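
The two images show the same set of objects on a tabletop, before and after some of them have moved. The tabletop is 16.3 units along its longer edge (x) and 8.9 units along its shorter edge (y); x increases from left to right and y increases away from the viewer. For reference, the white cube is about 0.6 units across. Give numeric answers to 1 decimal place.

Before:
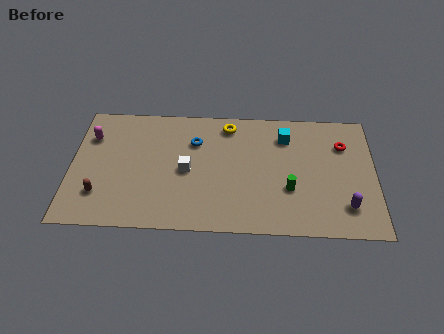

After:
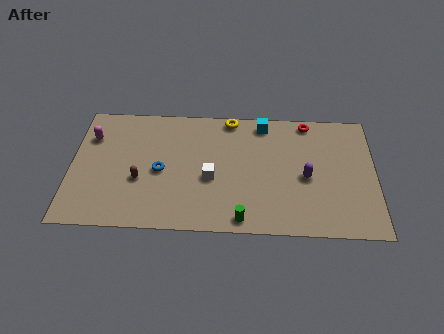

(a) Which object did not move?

the magenta capsule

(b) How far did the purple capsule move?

2.9

The purple capsule moved from about (14.7, 2.0) to (12.6, 4.0), a distance of √(2.1² + 2.0²) ≈ 2.9.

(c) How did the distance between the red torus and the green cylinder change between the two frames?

+3.5

The distance was about 4.4 in the first image and 7.9 in the second, so they moved 3.5 units further apart.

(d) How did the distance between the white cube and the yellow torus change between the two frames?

+0.5

They were about 4.0 units apart before and 4.5 after — 0.5 units further apart.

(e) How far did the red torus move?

2.5

From (14.6, 6.4) to (12.7, 8.0), the red torus covered √(1.9² + 1.6²) ≈ 2.5 units.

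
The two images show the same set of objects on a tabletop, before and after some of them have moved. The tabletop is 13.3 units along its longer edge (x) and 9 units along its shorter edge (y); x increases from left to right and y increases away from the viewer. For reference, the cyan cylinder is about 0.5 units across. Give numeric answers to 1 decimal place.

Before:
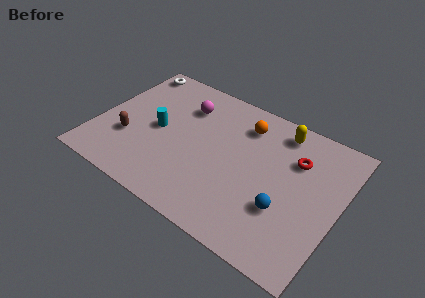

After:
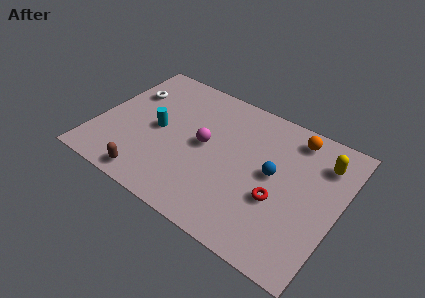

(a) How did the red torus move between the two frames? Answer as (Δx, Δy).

(-0.5, -2.9)

The red torus was at about (10.7, 6.3) and moved to about (10.2, 3.4).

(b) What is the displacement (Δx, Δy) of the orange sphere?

(2.7, 0.6)

The orange sphere was at about (7.7, 7.1) and moved to about (10.4, 7.7).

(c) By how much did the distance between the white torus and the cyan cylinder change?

-1.6

They were about 4.3 units apart before and 2.7 after — 1.6 units closer together.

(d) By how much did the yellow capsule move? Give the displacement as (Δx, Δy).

(2.5, -0.8)

The yellow capsule was at about (9.6, 7.7) and moved to about (12.1, 6.9).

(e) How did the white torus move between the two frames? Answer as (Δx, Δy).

(0.3, -1.8)

The white torus was at about (1.0, 8.0) and moved to about (1.3, 6.2).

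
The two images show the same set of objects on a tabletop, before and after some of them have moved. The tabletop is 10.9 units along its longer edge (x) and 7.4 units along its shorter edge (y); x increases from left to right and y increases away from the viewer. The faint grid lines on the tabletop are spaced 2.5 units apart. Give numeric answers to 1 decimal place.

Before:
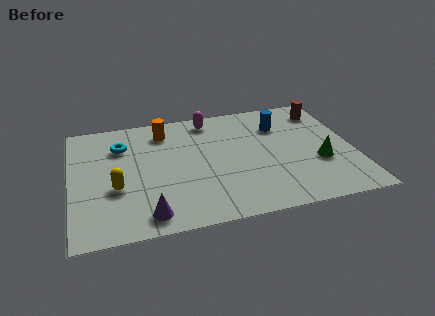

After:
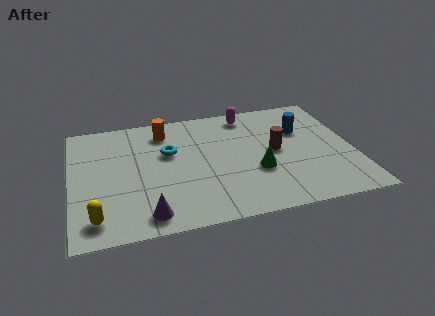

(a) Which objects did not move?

the purple cone and the orange cylinder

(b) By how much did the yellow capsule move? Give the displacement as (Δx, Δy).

(-0.8, -1.6)

The yellow capsule was at about (1.7, 2.8) and moved to about (0.9, 1.2).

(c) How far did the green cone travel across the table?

2.4

From (9.5, 2.7) to (7.1, 2.7), the green cone covered √(2.4² + 0.0²) ≈ 2.4 units.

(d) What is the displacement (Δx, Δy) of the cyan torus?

(1.8, -0.8)

The cyan torus started near (2.0, 5.4) and ended near (3.8, 4.6).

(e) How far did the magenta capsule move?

1.5

From (5.5, 6.4) to (7.0, 6.4), the magenta capsule covered √(1.5² + 0.0²) ≈ 1.5 units.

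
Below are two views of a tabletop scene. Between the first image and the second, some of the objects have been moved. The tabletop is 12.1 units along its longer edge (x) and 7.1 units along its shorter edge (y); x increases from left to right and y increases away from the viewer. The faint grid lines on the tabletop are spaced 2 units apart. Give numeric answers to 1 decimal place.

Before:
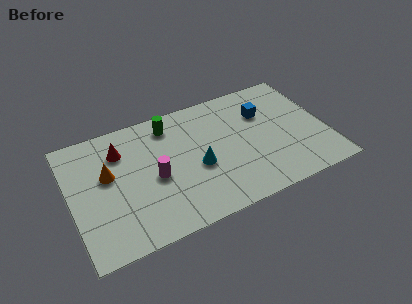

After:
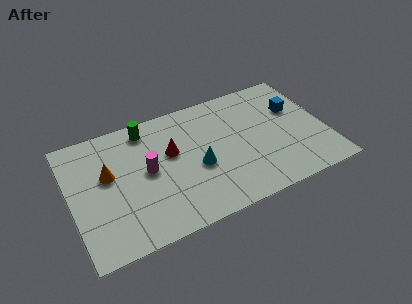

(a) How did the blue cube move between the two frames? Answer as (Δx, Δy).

(1.5, -0.3)

From the two frames, the blue cube sits at roughly (9.3, 4.9) before and (10.8, 4.6) after.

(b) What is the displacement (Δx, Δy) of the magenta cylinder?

(-0.3, 0.5)

From the two frames, the magenta cylinder sits at roughly (3.9, 3.2) before and (3.6, 3.7) after.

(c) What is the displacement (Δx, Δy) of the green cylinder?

(-1.1, 0.2)

The green cylinder started near (4.9, 5.9) and ended near (3.8, 6.1).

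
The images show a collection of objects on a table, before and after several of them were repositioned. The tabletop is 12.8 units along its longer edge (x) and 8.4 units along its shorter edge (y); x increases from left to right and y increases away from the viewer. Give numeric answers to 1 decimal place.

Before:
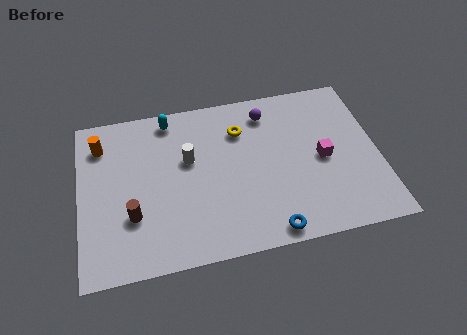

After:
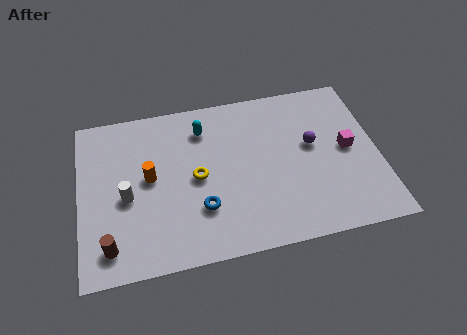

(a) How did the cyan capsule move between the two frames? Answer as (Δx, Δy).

(1.4, -0.8)

The cyan capsule started near (4.0, 7.4) and ended near (5.4, 6.6).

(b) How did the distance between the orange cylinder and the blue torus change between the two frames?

-6.1

The distance was about 9.0 in the first image and 2.9 in the second, so they moved 6.1 units closer together.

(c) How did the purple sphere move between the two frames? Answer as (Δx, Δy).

(1.8, -2.1)

From the two frames, the purple sphere sits at roughly (8.2, 6.9) before and (10.0, 4.8) after.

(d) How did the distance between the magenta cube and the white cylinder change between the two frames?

+3.7

Before: roughly 5.8 units apart; after: 9.5. That's 3.7 units further apart.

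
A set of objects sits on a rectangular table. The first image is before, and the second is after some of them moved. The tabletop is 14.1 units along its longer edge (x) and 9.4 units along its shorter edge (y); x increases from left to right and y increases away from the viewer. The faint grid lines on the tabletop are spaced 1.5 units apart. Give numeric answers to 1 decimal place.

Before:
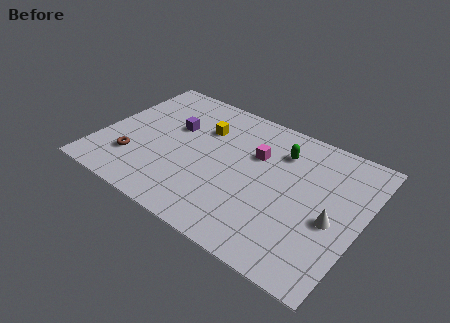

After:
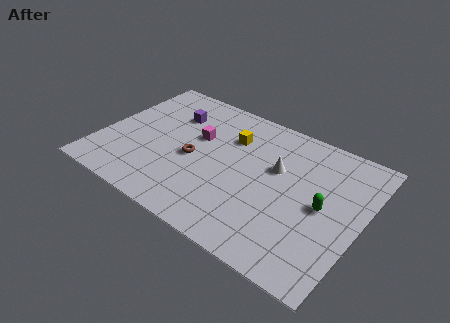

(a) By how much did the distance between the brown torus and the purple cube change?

-0.7

The distance was about 3.8 in the first image and 3.1 in the second, so they moved 0.7 units closer together.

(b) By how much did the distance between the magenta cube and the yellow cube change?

-1.1

Before: roughly 3.0 units apart; after: 1.9. That's 1.1 units closer together.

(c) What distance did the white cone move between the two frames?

3.8

The white cone was near (12.7, 4.0) before and (9.4, 5.8) after, so it travelled √(3.3² + 1.8²) ≈ 3.8 units.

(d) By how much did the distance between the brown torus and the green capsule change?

-1.6

They were about 8.6 units apart before and 7.0 after — 1.6 units closer together.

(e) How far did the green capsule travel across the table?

3.7

From (9.4, 7.1) to (12.1, 4.6), the green capsule covered √(2.7² + 2.5²) ≈ 3.7 units.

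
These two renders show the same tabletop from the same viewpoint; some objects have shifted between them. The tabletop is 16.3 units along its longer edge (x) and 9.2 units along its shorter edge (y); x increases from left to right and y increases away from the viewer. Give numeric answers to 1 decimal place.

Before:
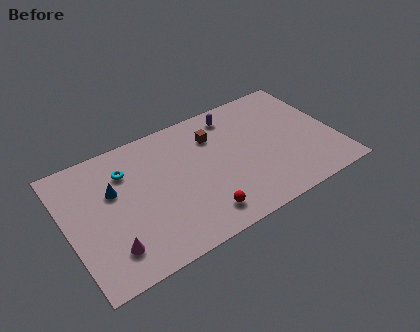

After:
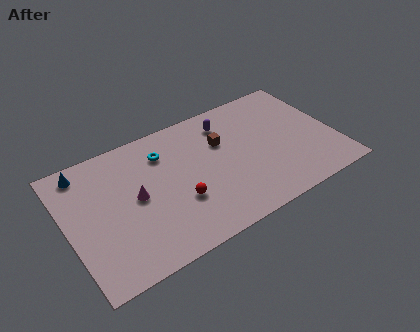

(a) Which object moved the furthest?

the magenta cone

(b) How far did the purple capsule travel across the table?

0.6

The purple capsule was near (10.6, 7.8) before and (10.1, 7.4) after, so it travelled √(0.5² + 0.4²) ≈ 0.6 units.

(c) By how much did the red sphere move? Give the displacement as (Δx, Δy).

(-1.1, 1.6)

The red sphere started near (7.6, 1.6) and ended near (6.5, 3.2).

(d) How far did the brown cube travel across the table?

0.8

The brown cube moved from about (9.2, 6.8) to (9.6, 6.1), a distance of √(0.4² + 0.7²) ≈ 0.8.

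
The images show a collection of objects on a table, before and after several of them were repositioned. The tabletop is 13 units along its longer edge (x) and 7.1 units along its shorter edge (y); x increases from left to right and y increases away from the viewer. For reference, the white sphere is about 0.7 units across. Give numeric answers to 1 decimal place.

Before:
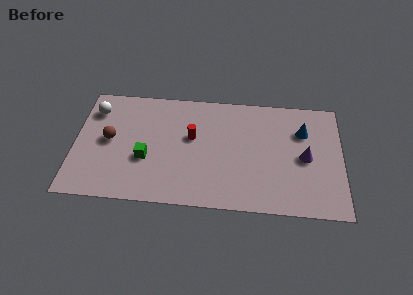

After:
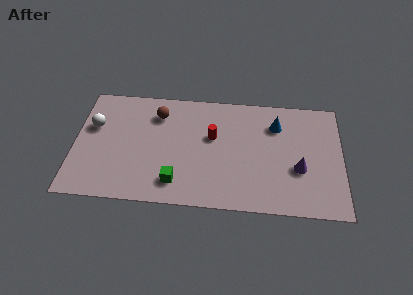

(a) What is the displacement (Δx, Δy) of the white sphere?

(0.0, -1.0)

From the two frames, the white sphere sits at roughly (0.9, 5.5) before and (0.9, 4.5) after.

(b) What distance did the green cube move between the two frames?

2.0

From (3.5, 2.7) to (5.0, 1.4), the green cube covered √(1.5² + 1.3²) ≈ 2.0 units.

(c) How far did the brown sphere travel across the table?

2.9

The brown sphere moved from about (1.7, 3.7) to (4.0, 5.5), a distance of √(2.3² + 1.8²) ≈ 2.9.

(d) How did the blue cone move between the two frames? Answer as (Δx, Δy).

(-1.3, 0.3)

The blue cone started near (11.1, 5.0) and ended near (9.8, 5.3).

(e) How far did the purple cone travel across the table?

0.8

The purple cone moved from about (11.2, 3.4) to (10.9, 2.7), a distance of √(0.3² + 0.7²) ≈ 0.8.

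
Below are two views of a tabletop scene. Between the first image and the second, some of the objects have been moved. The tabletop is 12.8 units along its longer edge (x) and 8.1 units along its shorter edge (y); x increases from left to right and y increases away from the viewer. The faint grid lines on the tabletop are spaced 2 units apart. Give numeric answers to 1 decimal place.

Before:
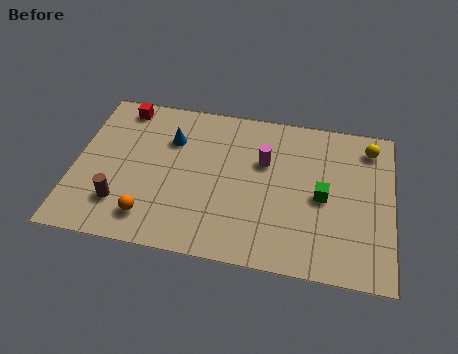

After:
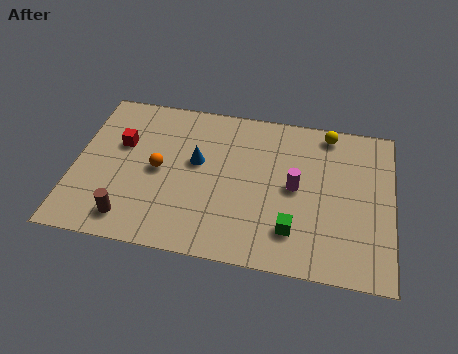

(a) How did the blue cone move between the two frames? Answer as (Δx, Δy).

(1.1, -1.0)

The blue cone started near (3.8, 5.7) and ended near (4.9, 4.7).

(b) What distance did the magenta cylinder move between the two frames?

1.7

From (7.6, 5.2) to (8.9, 4.1), the magenta cylinder covered √(1.3² + 1.1²) ≈ 1.7 units.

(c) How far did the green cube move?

2.2

The green cube moved from about (10.0, 3.8) to (8.9, 1.9), a distance of √(1.1² + 1.9²) ≈ 2.2.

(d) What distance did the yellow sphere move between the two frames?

1.8

The yellow sphere moved from about (11.8, 6.7) to (10.1, 7.2), a distance of √(1.7² + 0.5²) ≈ 1.8.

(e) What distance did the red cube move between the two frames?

2.0

The red cube was near (1.7, 7.1) before and (1.8, 5.1) after, so it travelled √(0.1² + 2.0²) ≈ 2.0 units.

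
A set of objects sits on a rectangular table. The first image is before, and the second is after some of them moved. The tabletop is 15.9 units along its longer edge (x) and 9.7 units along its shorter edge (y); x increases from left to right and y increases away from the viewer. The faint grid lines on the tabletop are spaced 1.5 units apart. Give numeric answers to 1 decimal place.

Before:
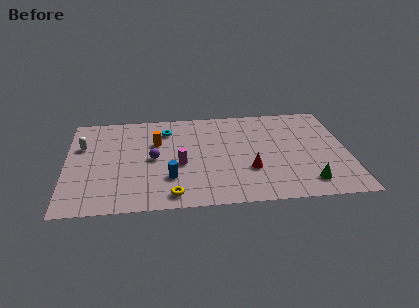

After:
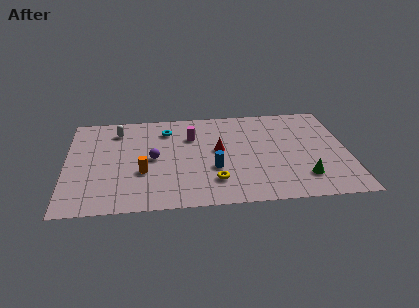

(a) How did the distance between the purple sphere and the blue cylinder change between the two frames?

+1.4

The distance was about 2.2 in the first image and 3.6 in the second, so they moved 1.4 units further apart.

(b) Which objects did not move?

the purple sphere and the cyan torus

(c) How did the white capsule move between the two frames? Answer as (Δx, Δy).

(2.0, 1.4)

From the two frames, the white capsule sits at roughly (0.9, 6.4) before and (2.9, 7.8) after.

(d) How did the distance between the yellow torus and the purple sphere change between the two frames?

+0.5

They were about 3.7 units apart before and 4.2 after — 0.5 units further apart.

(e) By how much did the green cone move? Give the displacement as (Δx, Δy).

(-0.2, 0.5)

From the two frames, the green cone sits at roughly (13.5, 1.7) before and (13.3, 2.2) after.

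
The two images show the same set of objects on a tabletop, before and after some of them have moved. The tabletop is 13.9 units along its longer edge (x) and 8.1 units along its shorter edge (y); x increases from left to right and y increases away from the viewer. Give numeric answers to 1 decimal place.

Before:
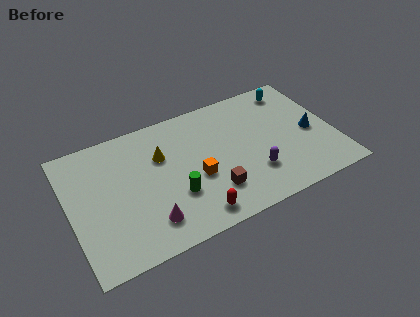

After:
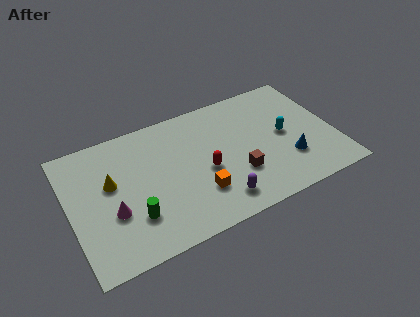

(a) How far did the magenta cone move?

2.1

The magenta cone moved from about (3.8, 1.7) to (2.1, 3.0), a distance of √(1.7² + 1.3²) ≈ 2.1.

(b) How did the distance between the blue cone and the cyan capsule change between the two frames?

-1.5

The distance was about 3.2 in the first image and 1.7 in the second, so they moved 1.5 units closer together.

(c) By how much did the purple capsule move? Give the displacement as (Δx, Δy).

(-2.0, -0.9)

The purple capsule was at about (9.4, 2.3) and moved to about (7.4, 1.4).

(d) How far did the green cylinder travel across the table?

2.2

The green cylinder moved from about (5.3, 2.7) to (3.1, 2.3), a distance of √(2.2² + 0.4²) ≈ 2.2.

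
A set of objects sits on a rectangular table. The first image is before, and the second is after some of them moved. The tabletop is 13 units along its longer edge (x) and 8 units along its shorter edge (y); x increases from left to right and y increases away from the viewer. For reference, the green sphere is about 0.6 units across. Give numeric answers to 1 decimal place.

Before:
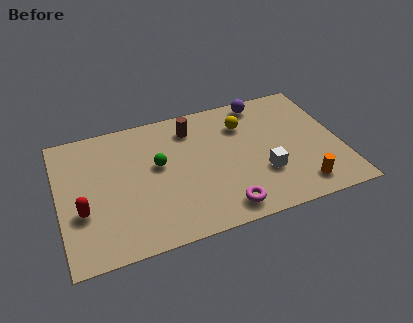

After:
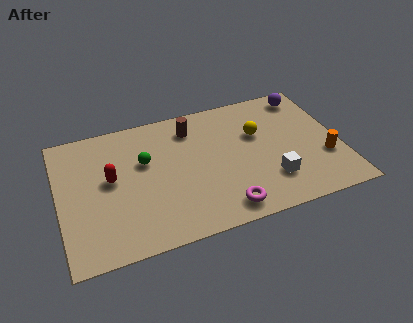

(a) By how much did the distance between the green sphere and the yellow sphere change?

+1.0

They were about 4.3 units apart before and 5.3 after — 1.0 units further apart.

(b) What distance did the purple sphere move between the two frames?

2.1

The purple sphere moved from about (9.7, 7.1) to (11.8, 6.9), a distance of √(2.1² + 0.2²) ≈ 2.1.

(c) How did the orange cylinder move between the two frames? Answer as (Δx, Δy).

(1.3, 1.4)

The orange cylinder started near (10.9, 1.3) and ended near (12.2, 2.7).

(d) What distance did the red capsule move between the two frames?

2.1

The red capsule was near (1.0, 2.9) before and (2.4, 4.4) after, so it travelled √(1.4² + 1.5²) ≈ 2.1 units.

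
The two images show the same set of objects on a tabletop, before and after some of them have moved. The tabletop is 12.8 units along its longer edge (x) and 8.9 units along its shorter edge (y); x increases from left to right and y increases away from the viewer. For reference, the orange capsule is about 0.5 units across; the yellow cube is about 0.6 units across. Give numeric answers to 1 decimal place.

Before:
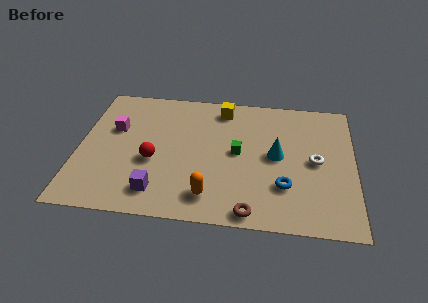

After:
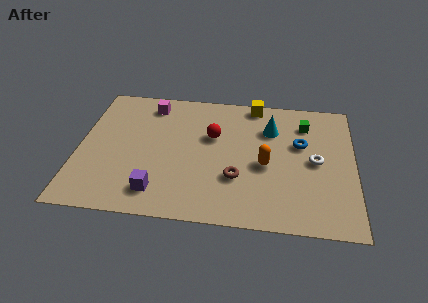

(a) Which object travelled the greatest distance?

the green cube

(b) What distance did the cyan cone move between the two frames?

1.8

From (9.2, 4.6) to (8.9, 6.4), the cyan cone covered √(0.3² + 1.8²) ≈ 1.8 units.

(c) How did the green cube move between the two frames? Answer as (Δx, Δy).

(3.1, 2.3)

From the two frames, the green cube sits at roughly (7.4, 4.6) before and (10.5, 6.9) after.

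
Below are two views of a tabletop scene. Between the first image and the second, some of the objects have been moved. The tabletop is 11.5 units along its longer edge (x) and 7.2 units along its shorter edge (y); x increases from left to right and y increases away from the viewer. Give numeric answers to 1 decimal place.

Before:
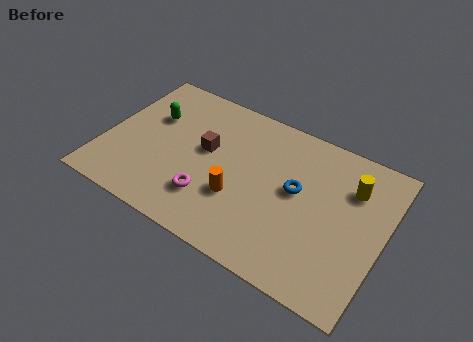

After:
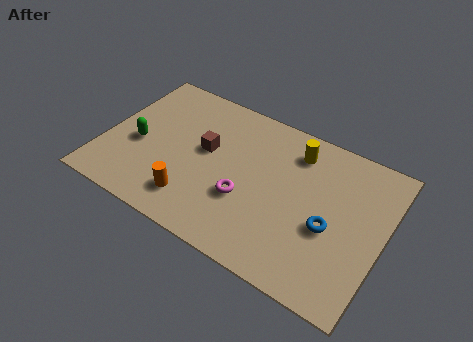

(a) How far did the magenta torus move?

1.6

The magenta torus was near (4.6, 1.9) before and (6.0, 2.6) after, so it travelled √(1.4² + 0.7²) ≈ 1.6 units.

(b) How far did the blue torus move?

1.8

The blue torus moved from about (7.9, 4.0) to (9.4, 3.0), a distance of √(1.5² + 1.0²) ≈ 1.8.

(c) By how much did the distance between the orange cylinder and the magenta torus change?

+1.0

Before: roughly 1.3 units apart; after: 2.3. That's 1.0 units further apart.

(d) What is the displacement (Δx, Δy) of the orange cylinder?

(-1.7, -1.0)

The orange cylinder started near (5.7, 2.5) and ended near (4.0, 1.5).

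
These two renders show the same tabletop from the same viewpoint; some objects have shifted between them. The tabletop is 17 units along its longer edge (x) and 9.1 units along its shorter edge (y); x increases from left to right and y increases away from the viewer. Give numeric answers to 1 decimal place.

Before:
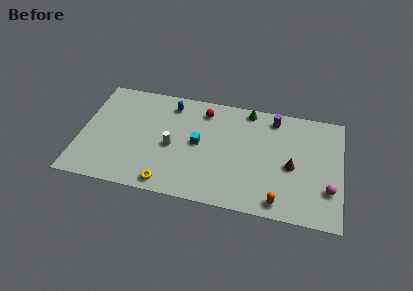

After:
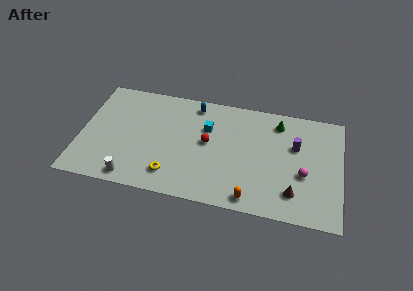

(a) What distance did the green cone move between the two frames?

2.1

The green cone was near (10.8, 8.2) before and (12.8, 7.5) after, so it travelled √(2.0² + 0.7²) ≈ 2.1 units.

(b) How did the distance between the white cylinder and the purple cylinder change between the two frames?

+4.0

The distance was about 7.5 in the first image and 11.5 in the second, so they moved 4.0 units further apart.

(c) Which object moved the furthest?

the white cylinder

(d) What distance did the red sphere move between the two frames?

2.6

From (7.9, 7.5) to (8.3, 4.9), the red sphere covered √(0.4² + 2.6²) ≈ 2.6 units.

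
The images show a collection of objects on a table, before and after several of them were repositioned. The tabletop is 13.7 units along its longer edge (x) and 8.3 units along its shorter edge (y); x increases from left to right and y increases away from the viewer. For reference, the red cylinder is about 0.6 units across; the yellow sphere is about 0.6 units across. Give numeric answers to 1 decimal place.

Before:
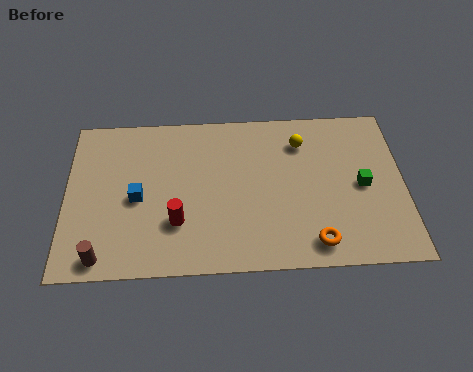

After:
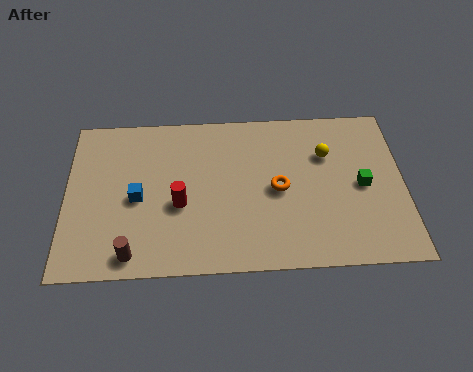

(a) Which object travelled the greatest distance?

the orange torus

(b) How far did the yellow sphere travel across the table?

1.2

From (9.6, 6.4) to (10.6, 5.7), the yellow sphere covered √(1.0² + 0.7²) ≈ 1.2 units.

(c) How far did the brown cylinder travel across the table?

1.2

The brown cylinder moved from about (1.5, 0.9) to (2.7, 1.0), a distance of √(1.2² + 0.1²) ≈ 1.2.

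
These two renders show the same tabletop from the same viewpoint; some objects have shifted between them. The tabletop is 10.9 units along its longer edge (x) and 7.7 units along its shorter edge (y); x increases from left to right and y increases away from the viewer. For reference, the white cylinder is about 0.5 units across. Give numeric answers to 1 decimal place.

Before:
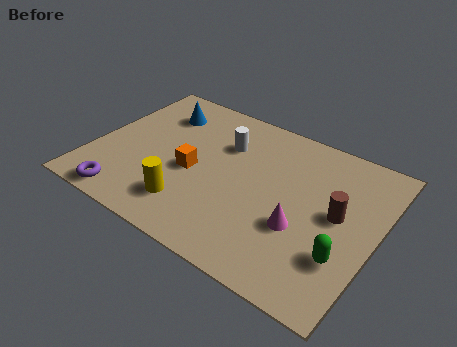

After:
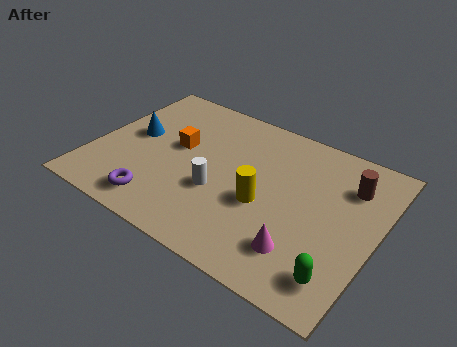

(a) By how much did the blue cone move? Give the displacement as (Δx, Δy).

(-0.7, -1.7)

The blue cone was at about (2.1, 5.9) and moved to about (1.4, 4.2).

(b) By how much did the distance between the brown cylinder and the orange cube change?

+1.1

The distance was about 5.5 in the first image and 6.6 in the second, so they moved 1.1 units further apart.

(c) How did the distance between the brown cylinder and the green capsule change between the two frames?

+2.4

They were about 1.9 units apart before and 4.3 after — 2.4 units further apart.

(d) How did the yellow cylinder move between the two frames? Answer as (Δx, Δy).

(2.6, 1.5)

The yellow cylinder started near (4.1, 1.7) and ended near (6.7, 3.2).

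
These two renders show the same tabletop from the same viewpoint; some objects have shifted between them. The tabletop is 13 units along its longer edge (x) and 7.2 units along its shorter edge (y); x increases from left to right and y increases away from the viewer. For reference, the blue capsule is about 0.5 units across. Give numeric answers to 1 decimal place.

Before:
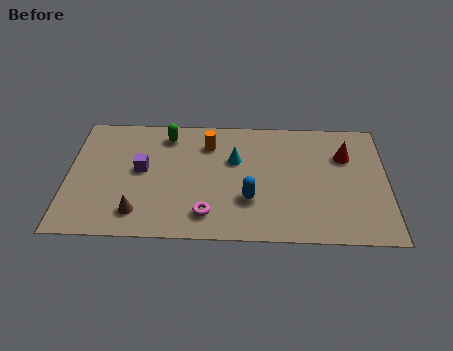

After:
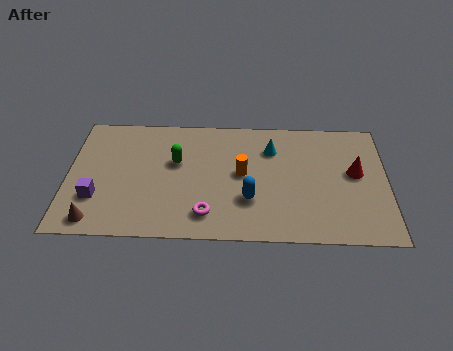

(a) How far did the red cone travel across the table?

1.1

The red cone moved from about (11.3, 5.0) to (11.7, 4.0), a distance of √(0.4² + 1.0²) ≈ 1.1.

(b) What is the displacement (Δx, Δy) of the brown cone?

(-1.7, -0.5)

The brown cone was at about (2.9, 1.4) and moved to about (1.2, 0.9).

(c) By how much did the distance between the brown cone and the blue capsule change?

+1.8

Before: roughly 4.6 units apart; after: 6.4. That's 1.8 units further apart.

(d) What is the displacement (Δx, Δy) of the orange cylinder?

(1.4, -1.7)

From the two frames, the orange cylinder sits at roughly (5.7, 5.5) before and (7.1, 3.8) after.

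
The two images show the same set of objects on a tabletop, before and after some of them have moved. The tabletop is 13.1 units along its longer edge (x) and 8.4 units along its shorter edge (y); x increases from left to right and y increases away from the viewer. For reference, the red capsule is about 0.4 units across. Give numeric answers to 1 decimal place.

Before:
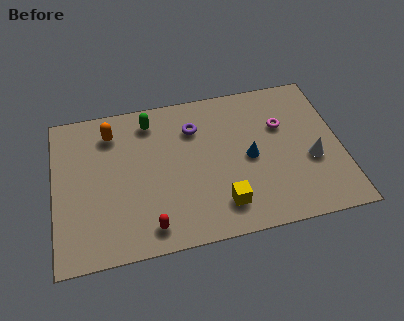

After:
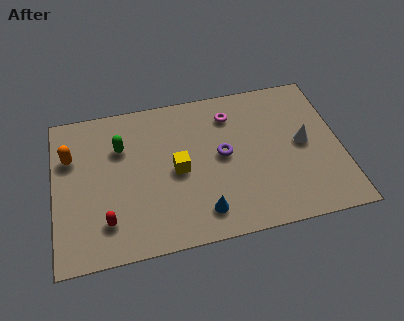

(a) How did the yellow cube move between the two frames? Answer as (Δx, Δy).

(-1.9, 2.3)

The yellow cube started near (7.5, 1.7) and ended near (5.6, 4.0).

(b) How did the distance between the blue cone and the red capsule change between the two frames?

-1.2

Before: roughly 5.5 units apart; after: 4.3. That's 1.2 units closer together.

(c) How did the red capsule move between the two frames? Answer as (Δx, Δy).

(-1.9, 0.7)

From the two frames, the red capsule sits at roughly (4.2, 1.2) before and (2.3, 1.9) after.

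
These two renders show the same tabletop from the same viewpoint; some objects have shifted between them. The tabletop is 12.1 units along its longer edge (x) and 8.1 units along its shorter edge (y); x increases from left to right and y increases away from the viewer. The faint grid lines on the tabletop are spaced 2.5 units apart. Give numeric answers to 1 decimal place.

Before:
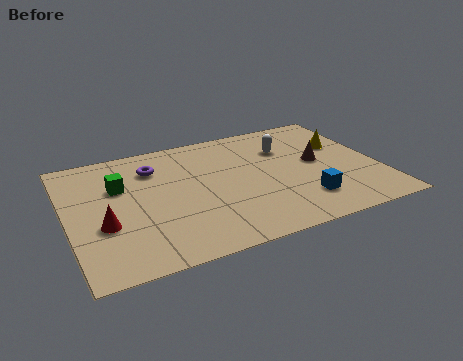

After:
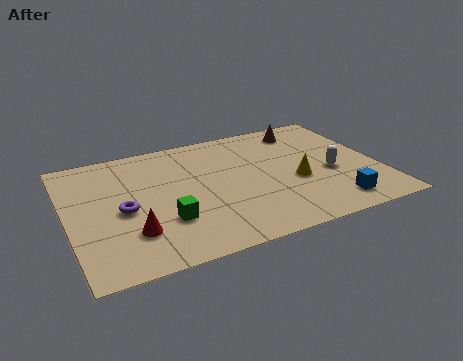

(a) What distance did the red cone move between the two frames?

1.3

The red cone moved from about (1.3, 3.0) to (2.3, 2.2), a distance of √(1.0² + 0.8²) ≈ 1.3.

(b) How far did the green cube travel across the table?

3.2

The green cube was near (2.1, 5.3) before and (3.6, 2.5) after, so it travelled √(1.5² + 2.8²) ≈ 3.2 units.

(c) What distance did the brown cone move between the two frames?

2.5

The brown cone moved from about (9.8, 4.3) to (9.6, 6.8), a distance of √(0.2² + 2.5²) ≈ 2.5.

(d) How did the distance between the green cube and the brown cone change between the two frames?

-0.4

The distance was about 7.8 in the first image and 7.4 in the second, so they moved 0.4 units closer together.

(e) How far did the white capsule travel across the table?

2.7

The white capsule moved from about (8.7, 5.7) to (10.2, 3.4), a distance of √(1.5² + 2.3²) ≈ 2.7.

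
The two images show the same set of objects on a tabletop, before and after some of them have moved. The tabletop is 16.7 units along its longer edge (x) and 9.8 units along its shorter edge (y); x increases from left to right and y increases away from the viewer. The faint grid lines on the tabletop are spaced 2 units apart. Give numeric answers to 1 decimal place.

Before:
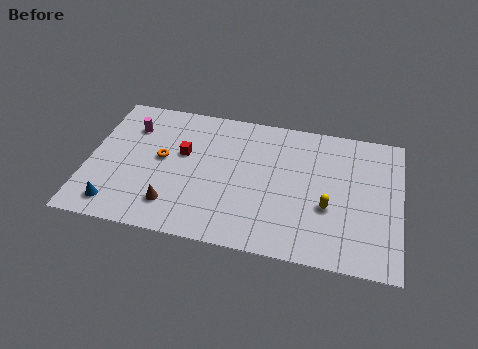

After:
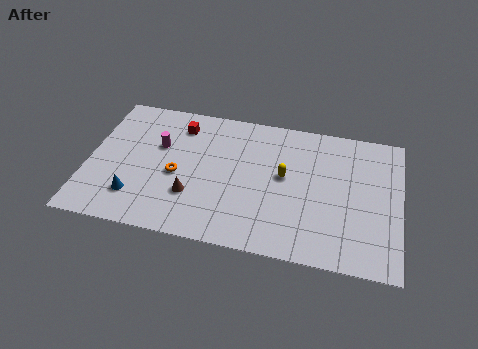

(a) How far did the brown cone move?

1.3

From (4.7, 2.1) to (5.7, 3.0), the brown cone covered √(1.0² + 0.9²) ≈ 1.3 units.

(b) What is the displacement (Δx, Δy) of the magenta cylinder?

(1.6, -1.1)

From the two frames, the magenta cylinder sits at roughly (2.1, 7.3) before and (3.7, 6.2) after.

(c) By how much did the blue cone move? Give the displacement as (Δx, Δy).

(1.0, 0.8)

From the two frames, the blue cone sits at roughly (1.7, 1.5) before and (2.7, 2.3) after.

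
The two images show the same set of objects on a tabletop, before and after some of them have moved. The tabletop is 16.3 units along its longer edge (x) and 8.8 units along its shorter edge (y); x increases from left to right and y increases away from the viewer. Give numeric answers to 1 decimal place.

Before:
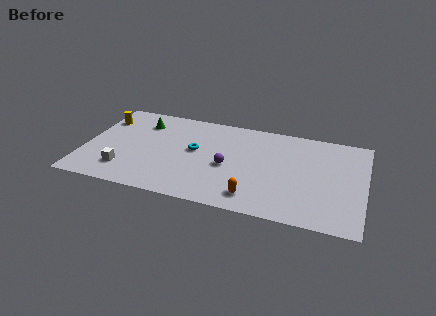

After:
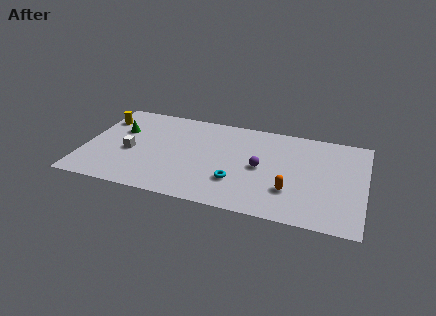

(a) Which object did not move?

the yellow cylinder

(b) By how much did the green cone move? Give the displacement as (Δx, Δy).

(-1.2, -1.1)

From the two frames, the green cone sits at roughly (3.1, 6.8) before and (1.9, 5.7) after.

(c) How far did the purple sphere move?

1.9

The purple sphere moved from about (8.4, 3.9) to (10.3, 4.3), a distance of √(1.9² + 0.4²) ≈ 1.9.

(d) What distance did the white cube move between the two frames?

1.8

The white cube moved from about (2.5, 2.0) to (2.7, 3.8), a distance of √(0.2² + 1.8²) ≈ 1.8.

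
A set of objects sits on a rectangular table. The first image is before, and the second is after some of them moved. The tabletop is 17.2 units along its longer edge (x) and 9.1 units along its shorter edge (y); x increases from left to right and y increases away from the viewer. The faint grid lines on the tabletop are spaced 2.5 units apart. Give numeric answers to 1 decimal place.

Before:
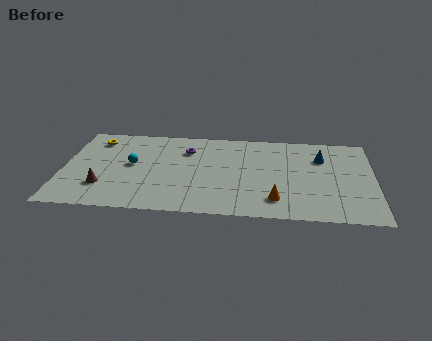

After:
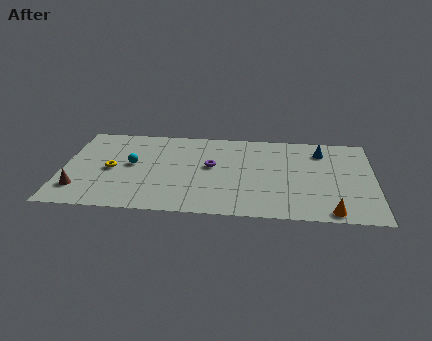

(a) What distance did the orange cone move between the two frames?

3.2

The orange cone was near (11.8, 1.9) before and (14.8, 0.9) after, so it travelled √(3.0² + 1.0²) ≈ 3.2 units.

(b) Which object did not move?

the cyan sphere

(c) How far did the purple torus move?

2.1

The purple torus moved from about (6.8, 6.7) to (8.2, 5.1), a distance of √(1.4² + 1.6²) ≈ 2.1.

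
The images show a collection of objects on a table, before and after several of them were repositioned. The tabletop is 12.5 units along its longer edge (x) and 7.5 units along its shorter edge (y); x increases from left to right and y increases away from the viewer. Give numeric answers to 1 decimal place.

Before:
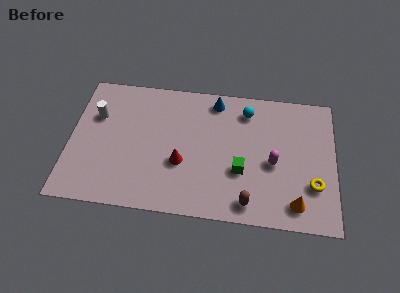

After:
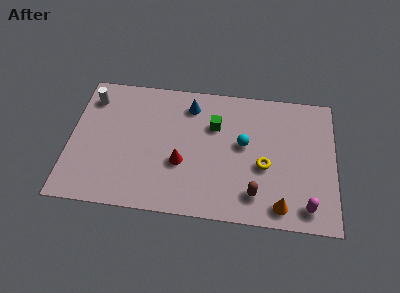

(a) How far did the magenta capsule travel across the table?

2.7

The magenta capsule was near (9.6, 3.3) before and (11.2, 1.1) after, so it travelled √(1.6² + 2.2²) ≈ 2.7 units.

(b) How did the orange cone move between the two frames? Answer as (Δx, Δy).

(-0.7, -0.2)

The orange cone was at about (10.7, 1.2) and moved to about (10.0, 1.0).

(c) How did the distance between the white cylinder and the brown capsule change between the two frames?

+0.8

The distance was about 8.3 in the first image and 9.1 in the second, so they moved 0.8 units further apart.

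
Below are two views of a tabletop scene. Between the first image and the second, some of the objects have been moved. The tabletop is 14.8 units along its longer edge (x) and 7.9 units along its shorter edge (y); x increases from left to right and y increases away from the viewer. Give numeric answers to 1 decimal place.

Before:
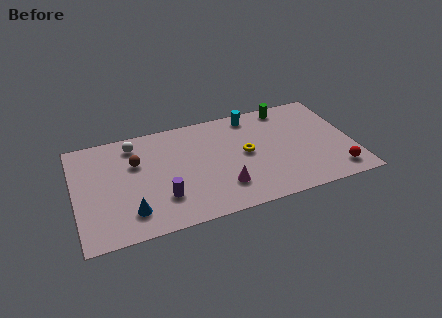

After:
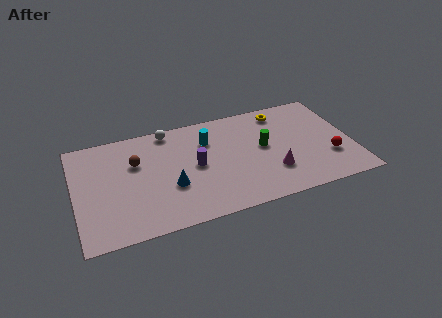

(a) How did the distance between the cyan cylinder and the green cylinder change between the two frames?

+1.3

Before: roughly 1.9 units apart; after: 3.2. That's 1.3 units further apart.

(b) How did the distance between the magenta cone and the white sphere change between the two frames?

+0.7

Before: roughly 6.4 units apart; after: 7.1. That's 0.7 units further apart.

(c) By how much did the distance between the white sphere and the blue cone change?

-0.7

Before: roughly 4.9 units apart; after: 4.2. That's 0.7 units closer together.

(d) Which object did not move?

the brown sphere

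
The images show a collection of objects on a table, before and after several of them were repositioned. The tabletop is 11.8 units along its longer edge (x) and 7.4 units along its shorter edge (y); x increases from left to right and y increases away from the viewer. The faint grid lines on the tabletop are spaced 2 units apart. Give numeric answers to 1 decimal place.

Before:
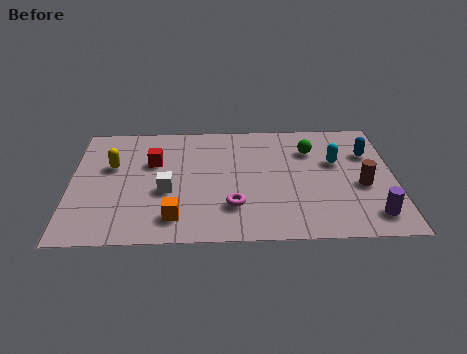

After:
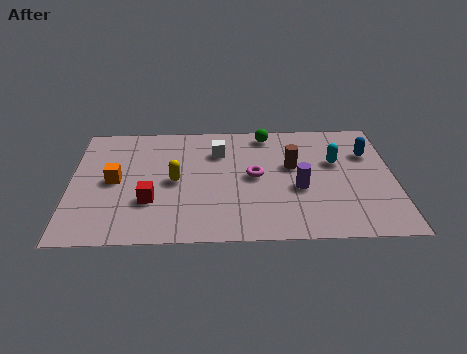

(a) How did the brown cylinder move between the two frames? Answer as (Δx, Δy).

(-2.5, 1.3)

The brown cylinder started near (10.6, 3.1) and ended near (8.1, 4.4).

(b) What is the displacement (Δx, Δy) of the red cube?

(-0.1, -2.4)

The red cube was at about (3.0, 4.8) and moved to about (2.9, 2.4).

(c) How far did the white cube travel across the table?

3.1

The white cube moved from about (3.5, 3.0) to (5.4, 5.4), a distance of √(1.9² + 2.4²) ≈ 3.1.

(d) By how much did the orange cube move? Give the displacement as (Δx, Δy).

(-2.2, 2.3)

From the two frames, the orange cube sits at roughly (3.8, 1.4) before and (1.6, 3.7) after.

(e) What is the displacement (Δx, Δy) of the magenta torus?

(0.8, 1.8)

The magenta torus was at about (5.9, 2.0) and moved to about (6.7, 3.8).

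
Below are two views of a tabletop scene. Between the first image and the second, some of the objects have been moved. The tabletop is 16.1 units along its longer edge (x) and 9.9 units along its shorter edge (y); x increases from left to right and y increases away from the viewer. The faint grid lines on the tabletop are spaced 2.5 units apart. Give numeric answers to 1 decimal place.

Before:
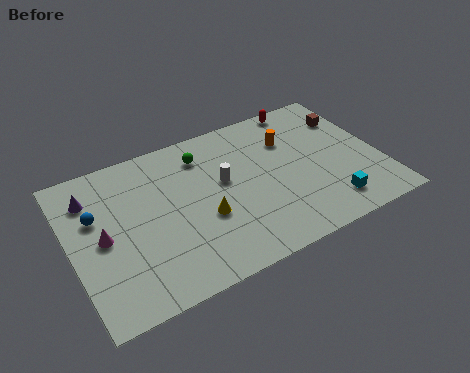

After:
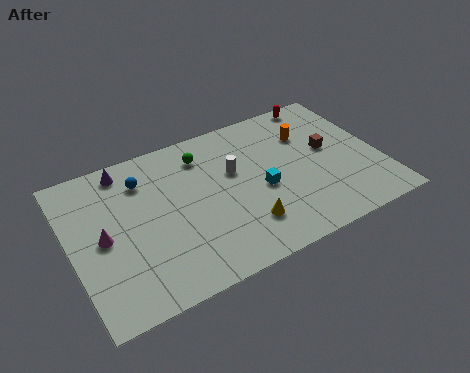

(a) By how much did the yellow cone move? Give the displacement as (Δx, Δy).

(1.9, -1.4)

The yellow cone was at about (6.7, 3.8) and moved to about (8.6, 2.4).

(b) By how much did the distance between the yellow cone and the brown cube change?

-3.1

The distance was about 9.0 in the first image and 5.9 in the second, so they moved 3.1 units closer together.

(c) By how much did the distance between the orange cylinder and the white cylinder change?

+0.3

They were about 3.9 units apart before and 4.2 after — 0.3 units further apart.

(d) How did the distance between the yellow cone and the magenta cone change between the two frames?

+2.2

The distance was about 5.2 in the first image and 7.4 in the second, so they moved 2.2 units further apart.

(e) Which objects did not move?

the green sphere and the magenta cone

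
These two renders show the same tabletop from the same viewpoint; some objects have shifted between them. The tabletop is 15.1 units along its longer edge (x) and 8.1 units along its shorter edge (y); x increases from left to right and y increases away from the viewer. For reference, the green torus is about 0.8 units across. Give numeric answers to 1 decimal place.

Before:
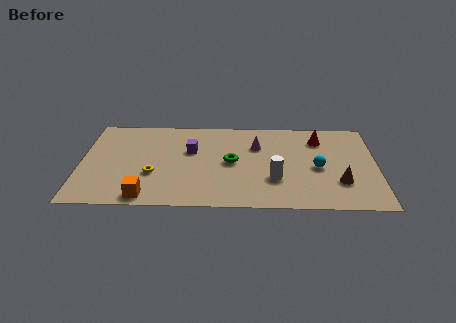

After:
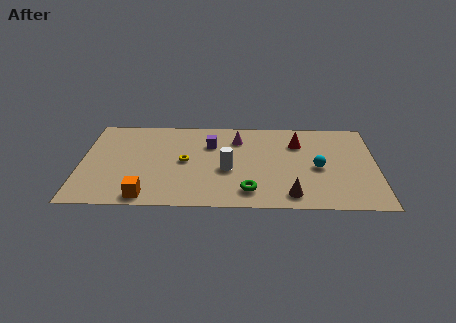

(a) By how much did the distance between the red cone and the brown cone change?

+0.7

The distance was about 4.0 in the first image and 4.7 in the second, so they moved 0.7 units further apart.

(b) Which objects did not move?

the cyan sphere and the orange cube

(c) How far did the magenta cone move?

1.2

From (9.0, 5.6) to (8.0, 6.2), the magenta cone covered √(1.0² + 0.6²) ≈ 1.2 units.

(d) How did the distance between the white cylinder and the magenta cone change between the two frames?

-0.3

The distance was about 3.1 in the first image and 2.8 in the second, so they moved 0.3 units closer together.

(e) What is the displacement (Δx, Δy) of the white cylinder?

(-2.4, 0.8)

The white cylinder was at about (9.9, 2.6) and moved to about (7.5, 3.4).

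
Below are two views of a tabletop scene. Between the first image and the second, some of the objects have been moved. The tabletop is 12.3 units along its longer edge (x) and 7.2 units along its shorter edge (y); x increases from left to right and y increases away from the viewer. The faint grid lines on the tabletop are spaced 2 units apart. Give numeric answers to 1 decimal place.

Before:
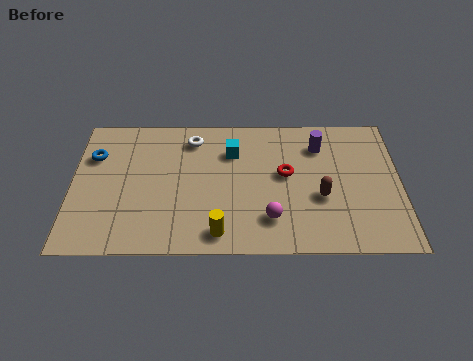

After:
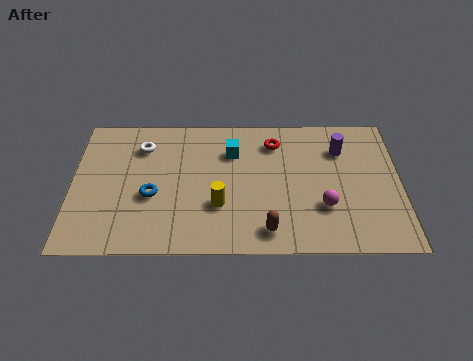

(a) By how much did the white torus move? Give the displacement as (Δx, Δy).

(-1.9, -0.4)

From the two frames, the white torus sits at roughly (4.5, 5.9) before and (2.6, 5.5) after.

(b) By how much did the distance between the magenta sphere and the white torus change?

+2.4

Before: roughly 5.1 units apart; after: 7.5. That's 2.4 units further apart.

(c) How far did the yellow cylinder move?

1.4

From (5.5, 1.0) to (5.5, 2.4), the yellow cylinder covered √(0.0² + 1.4²) ≈ 1.4 units.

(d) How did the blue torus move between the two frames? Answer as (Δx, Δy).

(2.2, -2.1)

The blue torus started near (0.8, 5.0) and ended near (3.0, 2.9).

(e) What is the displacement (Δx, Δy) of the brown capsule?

(-2.0, -1.7)

The brown capsule was at about (9.3, 2.8) and moved to about (7.3, 1.1).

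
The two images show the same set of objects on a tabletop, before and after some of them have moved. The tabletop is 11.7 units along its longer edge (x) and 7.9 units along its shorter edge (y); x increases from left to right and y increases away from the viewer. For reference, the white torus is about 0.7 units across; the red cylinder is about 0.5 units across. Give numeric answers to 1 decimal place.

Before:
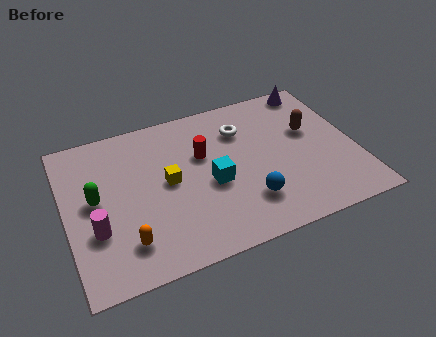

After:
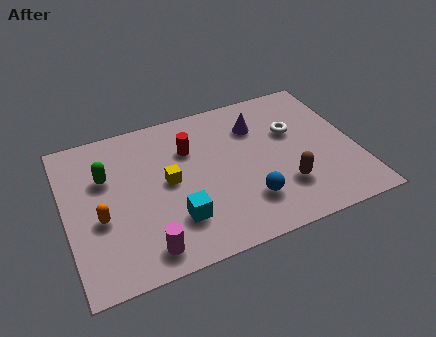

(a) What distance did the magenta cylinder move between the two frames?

2.4

The magenta cylinder moved from about (1.1, 2.7) to (2.9, 1.1), a distance of √(1.8² + 1.6²) ≈ 2.4.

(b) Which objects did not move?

the blue sphere and the yellow cube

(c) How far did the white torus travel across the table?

2.2

From (7.3, 5.8) to (9.3, 5.0), the white torus covered √(2.0² + 0.8²) ≈ 2.2 units.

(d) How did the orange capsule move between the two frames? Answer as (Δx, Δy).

(-0.9, 1.5)

From the two frames, the orange capsule sits at roughly (2.2, 1.7) before and (1.3, 3.2) after.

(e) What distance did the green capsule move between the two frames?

1.1

The green capsule was near (1.2, 4.2) before and (1.7, 5.2) after, so it travelled √(0.5² + 1.0²) ≈ 1.1 units.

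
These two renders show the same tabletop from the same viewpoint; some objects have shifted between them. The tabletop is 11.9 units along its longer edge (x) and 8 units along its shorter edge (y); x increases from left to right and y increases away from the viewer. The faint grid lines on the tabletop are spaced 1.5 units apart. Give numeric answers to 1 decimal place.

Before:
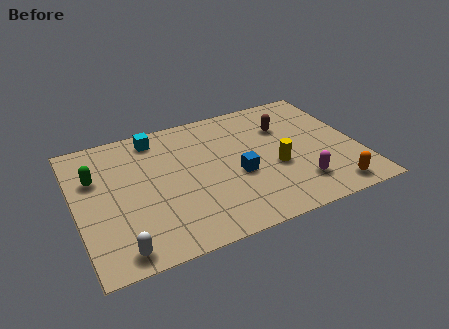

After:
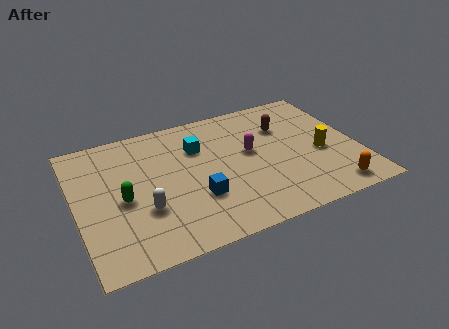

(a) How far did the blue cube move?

1.9

The blue cube was near (6.7, 3.3) before and (4.9, 2.6) after, so it travelled √(1.8² + 0.7²) ≈ 1.9 units.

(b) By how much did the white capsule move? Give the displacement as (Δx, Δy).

(1.2, 1.8)

The white capsule was at about (1.5, 0.9) and moved to about (2.7, 2.7).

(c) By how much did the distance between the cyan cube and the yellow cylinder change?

-0.5

They were about 6.0 units apart before and 5.5 after — 0.5 units closer together.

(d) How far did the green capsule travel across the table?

2.0

The green capsule moved from about (0.9, 5.3) to (1.9, 3.6), a distance of √(1.0² + 1.7²) ≈ 2.0.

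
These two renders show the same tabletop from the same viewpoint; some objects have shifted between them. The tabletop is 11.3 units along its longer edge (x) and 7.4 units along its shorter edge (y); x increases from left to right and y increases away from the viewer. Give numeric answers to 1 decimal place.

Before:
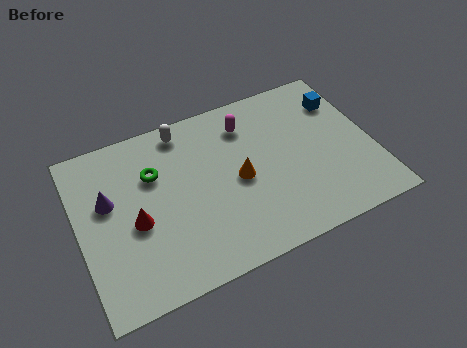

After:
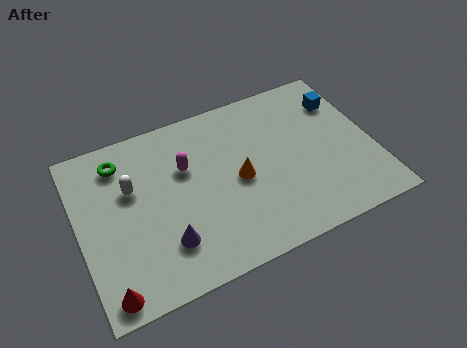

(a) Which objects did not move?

the orange cone and the blue cube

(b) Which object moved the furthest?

the purple cone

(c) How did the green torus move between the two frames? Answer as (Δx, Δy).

(-1.2, 1.0)

From the two frames, the green torus sits at roughly (3.0, 5.0) before and (1.8, 6.0) after.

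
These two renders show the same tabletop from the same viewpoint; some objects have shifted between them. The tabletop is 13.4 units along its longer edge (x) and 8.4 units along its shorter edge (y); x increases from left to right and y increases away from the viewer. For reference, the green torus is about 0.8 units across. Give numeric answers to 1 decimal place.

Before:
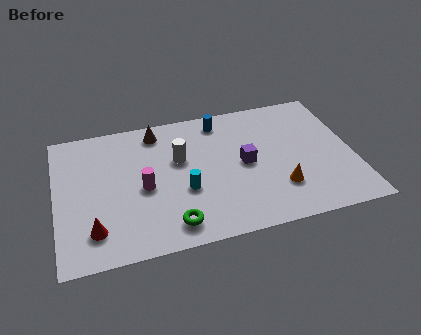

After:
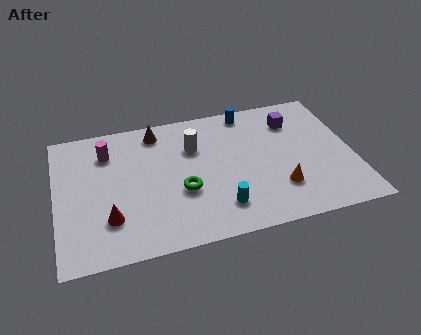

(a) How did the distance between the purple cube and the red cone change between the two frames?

+2.2

They were about 7.3 units apart before and 9.5 after — 2.2 units further apart.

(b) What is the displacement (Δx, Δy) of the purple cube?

(2.4, 2.2)

The purple cube started near (8.5, 4.2) and ended near (10.9, 6.4).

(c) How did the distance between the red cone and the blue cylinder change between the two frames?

+0.3

The distance was about 8.1 in the first image and 8.4 in the second, so they moved 0.3 units further apart.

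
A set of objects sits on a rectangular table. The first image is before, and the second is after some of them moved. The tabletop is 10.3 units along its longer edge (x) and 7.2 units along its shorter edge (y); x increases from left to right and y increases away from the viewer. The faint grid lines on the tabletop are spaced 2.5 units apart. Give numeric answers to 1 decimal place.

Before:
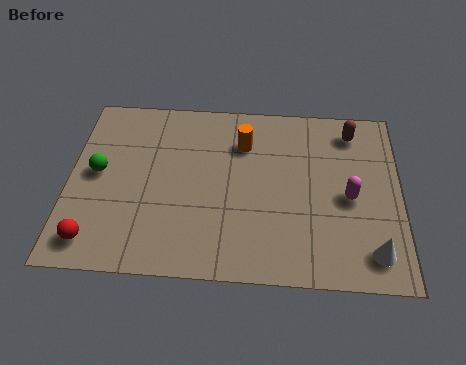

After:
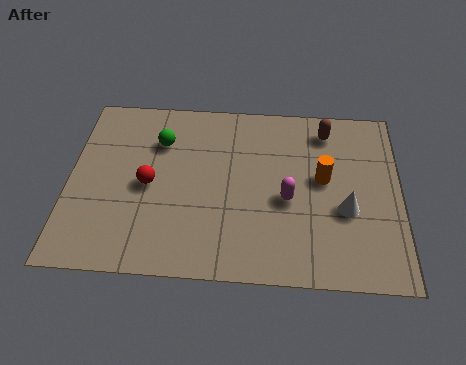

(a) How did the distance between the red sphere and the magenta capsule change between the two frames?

-3.8

Before: roughly 8.1 units apart; after: 4.3. That's 3.8 units closer together.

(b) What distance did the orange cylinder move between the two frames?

2.8

The orange cylinder moved from about (5.4, 5.3) to (7.9, 4.0), a distance of √(2.5² + 1.3²) ≈ 2.8.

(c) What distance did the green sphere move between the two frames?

2.4

The green sphere moved from about (0.9, 3.8) to (2.8, 5.2), a distance of √(1.9² + 1.4²) ≈ 2.4.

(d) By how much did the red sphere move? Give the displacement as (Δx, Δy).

(1.6, 2.3)

The red sphere started near (0.9, 1.1) and ended near (2.5, 3.4).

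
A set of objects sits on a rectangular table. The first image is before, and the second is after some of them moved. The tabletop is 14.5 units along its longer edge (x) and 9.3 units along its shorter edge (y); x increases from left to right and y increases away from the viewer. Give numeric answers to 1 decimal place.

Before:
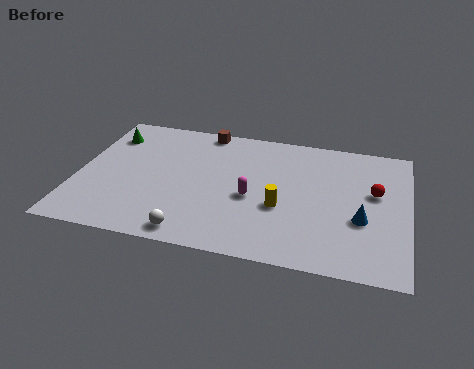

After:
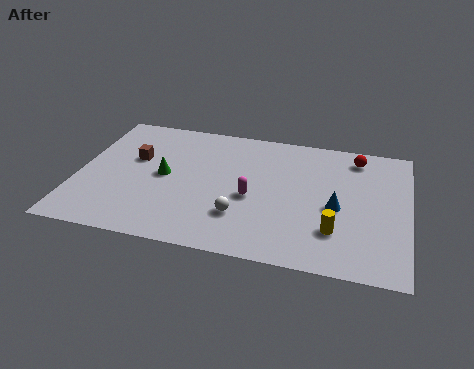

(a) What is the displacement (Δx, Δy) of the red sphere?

(-0.9, 2.4)

From the two frames, the red sphere sits at roughly (13.0, 5.5) before and (12.1, 7.9) after.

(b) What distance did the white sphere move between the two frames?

2.6

The white sphere was near (5.3, 1.0) before and (7.3, 2.6) after, so it travelled √(2.0² + 1.6²) ≈ 2.6 units.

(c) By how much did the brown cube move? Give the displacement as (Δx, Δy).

(-2.9, -2.8)

The brown cube was at about (5.3, 8.5) and moved to about (2.4, 5.7).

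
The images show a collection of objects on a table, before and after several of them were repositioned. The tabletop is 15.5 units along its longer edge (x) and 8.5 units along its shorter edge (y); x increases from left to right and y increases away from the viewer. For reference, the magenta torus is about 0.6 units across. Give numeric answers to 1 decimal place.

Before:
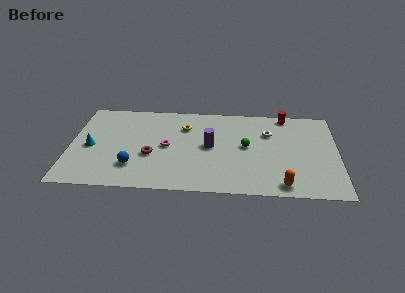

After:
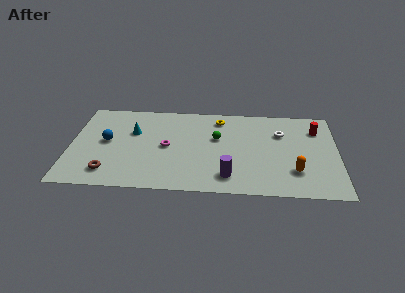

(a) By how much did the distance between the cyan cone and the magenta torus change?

-2.0

They were about 4.4 units apart before and 2.4 after — 2.0 units closer together.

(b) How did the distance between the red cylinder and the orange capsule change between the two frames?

-2.4

The distance was about 6.7 in the first image and 4.3 in the second, so they moved 2.4 units closer together.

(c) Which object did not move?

the magenta torus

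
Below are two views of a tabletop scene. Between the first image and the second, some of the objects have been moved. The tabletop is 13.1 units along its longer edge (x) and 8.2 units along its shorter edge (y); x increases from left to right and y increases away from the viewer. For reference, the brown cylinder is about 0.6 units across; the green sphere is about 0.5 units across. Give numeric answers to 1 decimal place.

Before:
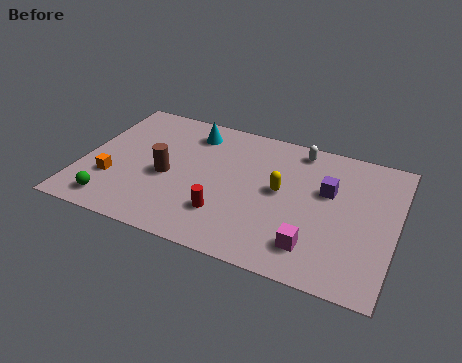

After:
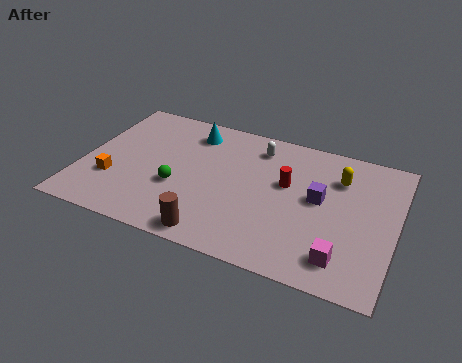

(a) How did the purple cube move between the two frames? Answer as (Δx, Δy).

(-0.3, -0.6)

From the two frames, the purple cube sits at roughly (10.2, 5.1) before and (9.9, 4.5) after.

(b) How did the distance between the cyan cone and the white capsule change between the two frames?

-1.7

They were about 4.5 units apart before and 2.8 after — 1.7 units closer together.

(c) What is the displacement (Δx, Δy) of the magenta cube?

(1.2, -0.2)

The magenta cube was at about (9.9, 1.7) and moved to about (11.1, 1.5).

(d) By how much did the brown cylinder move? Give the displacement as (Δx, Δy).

(2.3, -2.7)

The brown cylinder started near (3.6, 3.6) and ended near (5.9, 0.9).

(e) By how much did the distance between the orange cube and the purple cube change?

-0.4

The distance was about 9.1 in the first image and 8.7 in the second, so they moved 0.4 units closer together.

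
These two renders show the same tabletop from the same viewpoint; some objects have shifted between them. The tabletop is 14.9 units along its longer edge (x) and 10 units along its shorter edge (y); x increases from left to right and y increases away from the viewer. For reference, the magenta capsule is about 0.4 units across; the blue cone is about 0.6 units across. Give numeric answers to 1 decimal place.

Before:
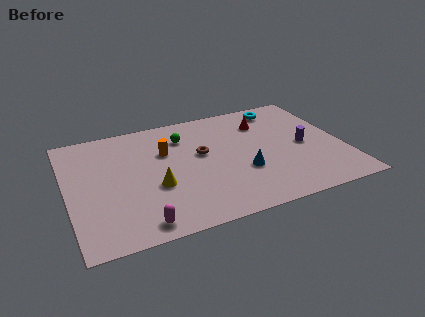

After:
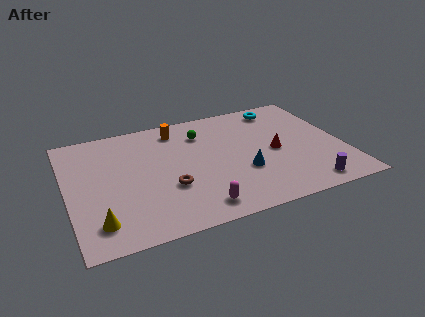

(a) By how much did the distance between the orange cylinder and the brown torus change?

+2.9

They were about 2.1 units apart before and 5.0 after — 2.9 units further apart.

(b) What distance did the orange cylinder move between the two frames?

2.0

From (5.4, 6.6) to (6.2, 8.4), the orange cylinder covered √(0.8² + 1.8²) ≈ 2.0 units.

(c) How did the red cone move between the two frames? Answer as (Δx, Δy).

(0.3, -2.8)

The red cone started near (10.9, 7.5) and ended near (11.2, 4.7).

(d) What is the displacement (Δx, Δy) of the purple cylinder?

(-0.3, -3.5)

From the two frames, the purple cylinder sits at roughly (12.8, 4.7) before and (12.5, 1.2) after.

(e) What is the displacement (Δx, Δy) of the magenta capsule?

(3.1, 0.3)

The magenta capsule was at about (3.5, 1.1) and moved to about (6.6, 1.4).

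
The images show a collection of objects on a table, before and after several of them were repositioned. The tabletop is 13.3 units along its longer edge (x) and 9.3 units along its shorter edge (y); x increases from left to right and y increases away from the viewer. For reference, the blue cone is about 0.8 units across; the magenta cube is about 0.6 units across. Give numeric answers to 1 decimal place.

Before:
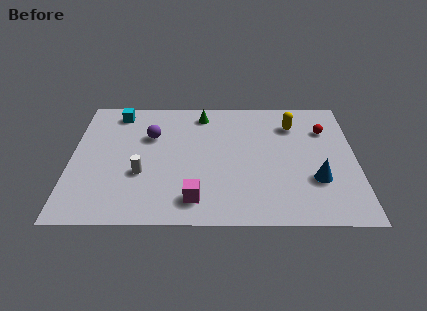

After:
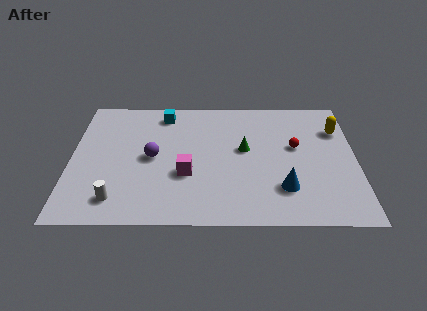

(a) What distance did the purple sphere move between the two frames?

1.6

The purple sphere moved from about (3.7, 6.2) to (3.8, 4.6), a distance of √(0.1² + 1.6²) ≈ 1.6.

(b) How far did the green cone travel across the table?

3.4

The green cone moved from about (6.1, 7.9) to (8.1, 5.2), a distance of √(2.0² + 2.7²) ≈ 3.4.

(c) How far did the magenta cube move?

1.8

The magenta cube moved from about (5.8, 1.6) to (5.4, 3.4), a distance of √(0.4² + 1.8²) ≈ 1.8.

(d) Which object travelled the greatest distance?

the green cone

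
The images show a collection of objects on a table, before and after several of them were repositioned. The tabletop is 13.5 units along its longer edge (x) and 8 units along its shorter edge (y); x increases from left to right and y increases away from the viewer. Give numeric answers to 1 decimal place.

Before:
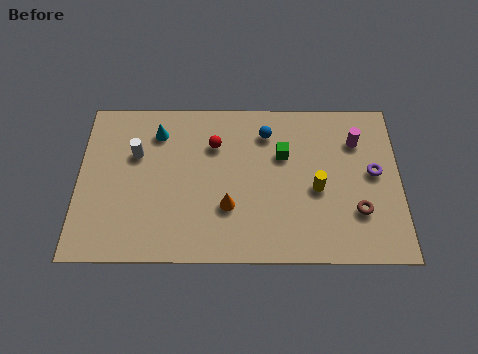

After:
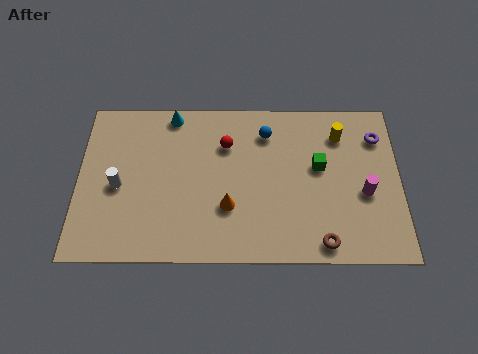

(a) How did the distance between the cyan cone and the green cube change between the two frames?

+1.3

They were about 5.4 units apart before and 6.7 after — 1.3 units further apart.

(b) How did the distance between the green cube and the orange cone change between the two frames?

+0.8

They were about 3.5 units apart before and 4.3 after — 0.8 units further apart.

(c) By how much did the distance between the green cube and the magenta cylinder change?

-0.9

The distance was about 3.2 in the first image and 2.3 in the second, so they moved 0.9 units closer together.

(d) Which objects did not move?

the blue sphere and the orange cone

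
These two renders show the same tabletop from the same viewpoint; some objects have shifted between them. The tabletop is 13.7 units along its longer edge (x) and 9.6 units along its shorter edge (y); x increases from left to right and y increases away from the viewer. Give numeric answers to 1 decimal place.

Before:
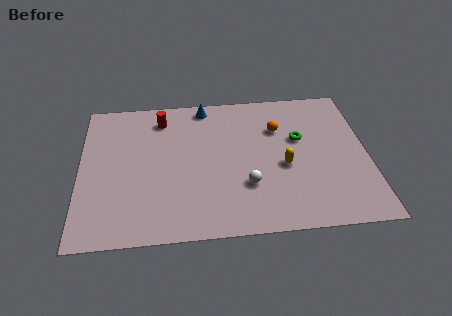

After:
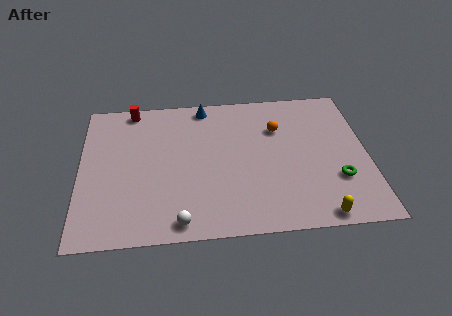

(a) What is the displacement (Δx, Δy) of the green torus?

(1.7, -2.9)

The green torus was at about (10.5, 5.9) and moved to about (12.2, 3.0).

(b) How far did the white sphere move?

3.8

The white sphere was near (7.9, 3.0) before and (4.7, 1.0) after, so it travelled √(3.2² + 2.0²) ≈ 3.8 units.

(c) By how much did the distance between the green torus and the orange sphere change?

+3.3

The distance was about 1.3 in the first image and 4.6 in the second, so they moved 3.3 units further apart.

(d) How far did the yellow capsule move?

3.6

The yellow capsule moved from about (9.7, 4.1) to (11.2, 0.8), a distance of √(1.5² + 3.3²) ≈ 3.6.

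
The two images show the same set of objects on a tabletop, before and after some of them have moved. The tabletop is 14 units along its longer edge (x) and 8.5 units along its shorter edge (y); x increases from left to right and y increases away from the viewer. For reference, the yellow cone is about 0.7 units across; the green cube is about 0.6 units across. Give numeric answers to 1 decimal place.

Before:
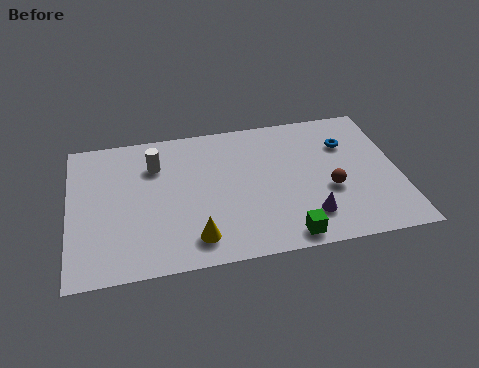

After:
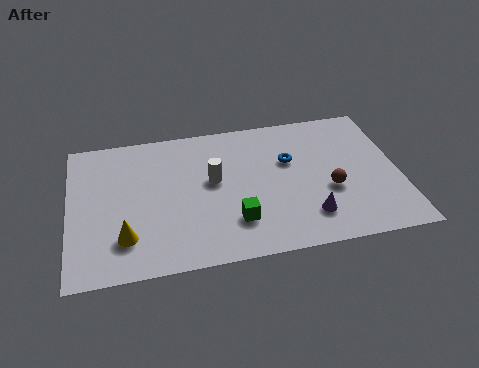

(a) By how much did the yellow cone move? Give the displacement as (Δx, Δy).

(-2.9, 0.6)

The yellow cone started near (5.2, 1.5) and ended near (2.3, 2.1).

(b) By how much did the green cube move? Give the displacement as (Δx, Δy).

(-2.1, 1.3)

The green cube started near (9.0, 0.9) and ended near (6.9, 2.2).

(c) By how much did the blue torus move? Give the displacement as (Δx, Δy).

(-2.5, -0.6)

The blue torus was at about (11.9, 6.0) and moved to about (9.4, 5.4).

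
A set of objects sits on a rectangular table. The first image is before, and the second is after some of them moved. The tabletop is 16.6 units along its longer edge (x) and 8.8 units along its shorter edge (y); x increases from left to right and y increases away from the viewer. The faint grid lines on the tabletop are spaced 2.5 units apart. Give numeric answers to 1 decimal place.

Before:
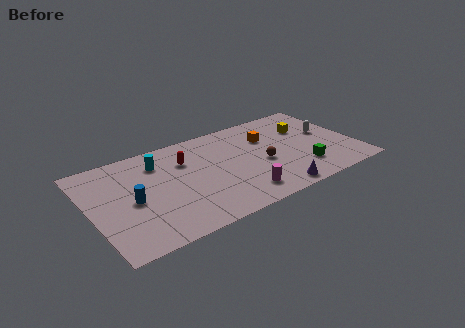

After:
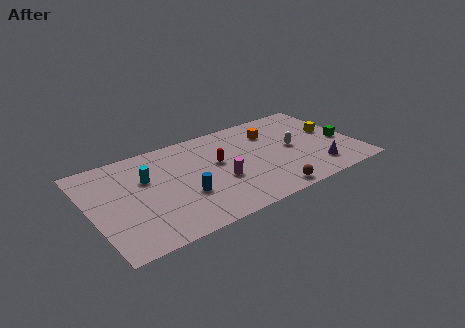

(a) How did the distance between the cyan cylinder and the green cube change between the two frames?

+2.7

The distance was about 9.7 in the first image and 12.4 in the second, so they moved 2.7 units further apart.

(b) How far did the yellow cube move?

1.8

From (13.9, 6.0) to (15.4, 5.0), the yellow cube covered √(1.5² + 1.0²) ≈ 1.8 units.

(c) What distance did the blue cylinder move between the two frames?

3.3

From (2.5, 4.1) to (5.6, 3.1), the blue cylinder covered √(3.1² + 1.0²) ≈ 3.3 units.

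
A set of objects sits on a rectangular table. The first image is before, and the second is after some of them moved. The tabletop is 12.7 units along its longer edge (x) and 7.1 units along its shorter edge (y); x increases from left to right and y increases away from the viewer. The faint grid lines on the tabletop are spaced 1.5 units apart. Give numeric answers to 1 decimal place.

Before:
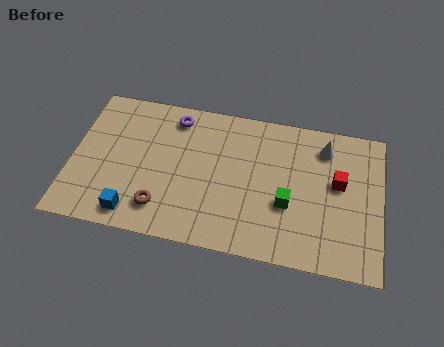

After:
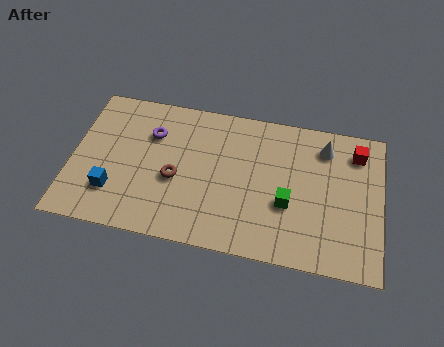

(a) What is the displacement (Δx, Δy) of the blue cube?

(-0.9, 0.9)

The blue cube started near (2.7, 1.0) and ended near (1.8, 1.9).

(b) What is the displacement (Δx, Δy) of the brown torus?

(0.5, 1.5)

From the two frames, the brown torus sits at roughly (3.8, 1.5) before and (4.3, 3.0) after.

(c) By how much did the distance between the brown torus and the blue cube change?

+1.5

They were about 1.2 units apart before and 2.7 after — 1.5 units further apart.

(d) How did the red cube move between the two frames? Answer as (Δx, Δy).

(0.7, 1.6)

From the two frames, the red cube sits at roughly (10.9, 4.1) before and (11.6, 5.7) after.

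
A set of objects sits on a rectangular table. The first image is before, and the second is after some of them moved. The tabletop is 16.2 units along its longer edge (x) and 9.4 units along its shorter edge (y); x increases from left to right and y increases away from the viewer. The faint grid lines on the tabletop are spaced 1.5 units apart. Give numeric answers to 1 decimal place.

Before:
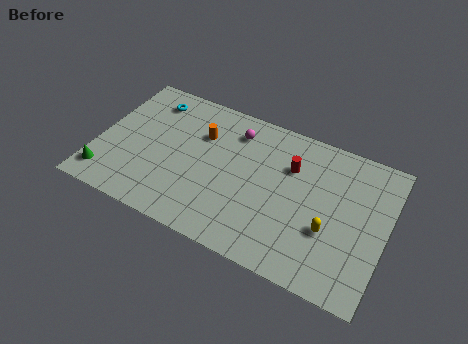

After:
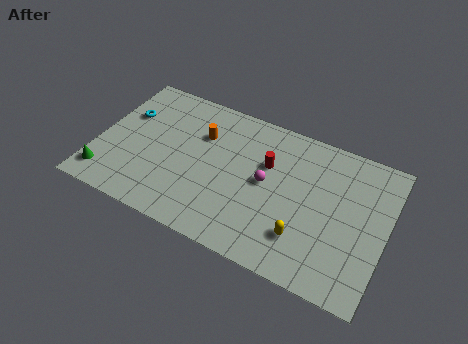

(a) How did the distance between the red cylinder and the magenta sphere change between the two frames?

-2.2

Before: roughly 3.4 units apart; after: 1.2. That's 2.2 units closer together.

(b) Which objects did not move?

the green cone and the orange cylinder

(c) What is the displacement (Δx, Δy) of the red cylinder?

(-1.3, -0.4)

From the two frames, the red cylinder sits at roughly (10.7, 6.5) before and (9.4, 6.1) after.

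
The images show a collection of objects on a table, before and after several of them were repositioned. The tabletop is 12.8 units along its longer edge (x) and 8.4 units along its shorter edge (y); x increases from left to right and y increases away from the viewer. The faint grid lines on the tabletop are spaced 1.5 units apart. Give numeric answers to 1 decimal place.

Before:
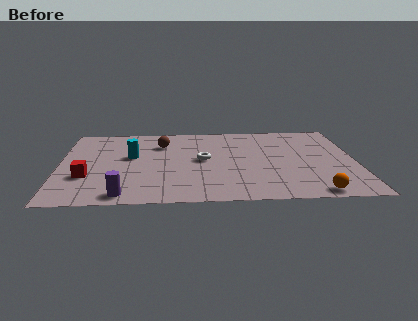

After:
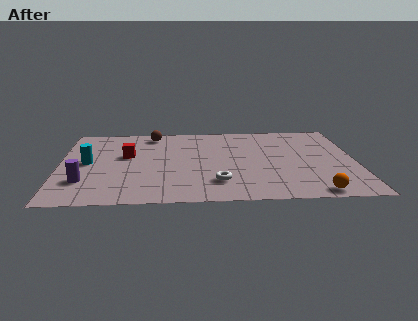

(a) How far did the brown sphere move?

1.2

From (4.4, 6.2) to (4.0, 7.3), the brown sphere covered √(0.4² + 1.1²) ≈ 1.2 units.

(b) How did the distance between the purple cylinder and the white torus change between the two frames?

+0.8

They were about 4.9 units apart before and 5.7 after — 0.8 units further apart.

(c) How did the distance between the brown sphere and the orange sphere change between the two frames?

+1.0

Before: roughly 8.5 units apart; after: 9.5. That's 1.0 units further apart.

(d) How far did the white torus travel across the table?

2.5

From (6.2, 4.4) to (6.8, 2.0), the white torus covered √(0.6² + 2.4²) ≈ 2.5 units.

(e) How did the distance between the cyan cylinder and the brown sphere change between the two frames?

+2.3

They were about 1.8 units apart before and 4.1 after — 2.3 units further apart.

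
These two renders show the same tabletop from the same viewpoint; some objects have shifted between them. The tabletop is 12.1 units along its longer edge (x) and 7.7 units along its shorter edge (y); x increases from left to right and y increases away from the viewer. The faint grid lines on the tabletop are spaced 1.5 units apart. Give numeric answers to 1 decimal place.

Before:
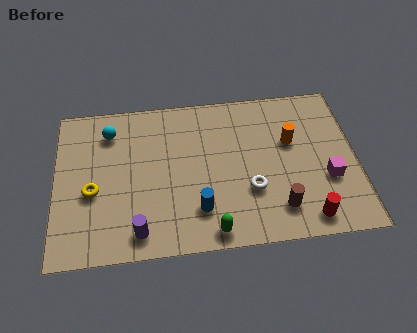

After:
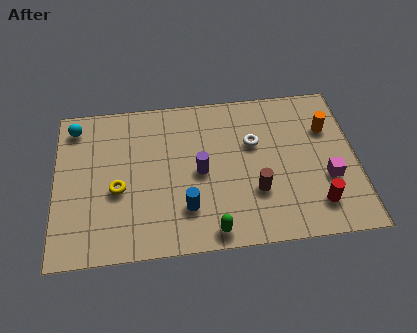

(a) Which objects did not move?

the magenta cube and the green capsule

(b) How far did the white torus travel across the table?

2.3

The white torus moved from about (7.8, 2.6) to (8.0, 4.9), a distance of √(0.2² + 2.3²) ≈ 2.3.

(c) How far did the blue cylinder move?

0.5

The blue cylinder was near (5.7, 1.9) before and (5.2, 2.0) after, so it travelled √(0.5² + 0.1²) ≈ 0.5 units.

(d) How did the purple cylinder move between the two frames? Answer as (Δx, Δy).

(2.5, 2.6)

From the two frames, the purple cylinder sits at roughly (3.3, 1.1) before and (5.8, 3.7) after.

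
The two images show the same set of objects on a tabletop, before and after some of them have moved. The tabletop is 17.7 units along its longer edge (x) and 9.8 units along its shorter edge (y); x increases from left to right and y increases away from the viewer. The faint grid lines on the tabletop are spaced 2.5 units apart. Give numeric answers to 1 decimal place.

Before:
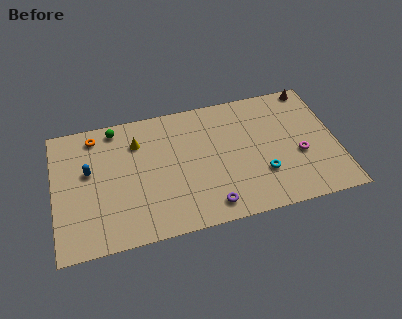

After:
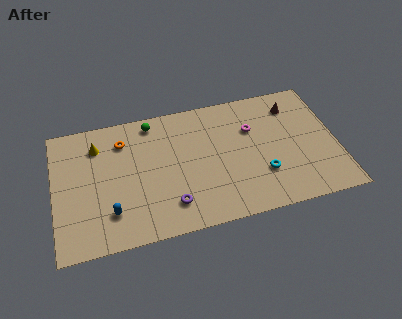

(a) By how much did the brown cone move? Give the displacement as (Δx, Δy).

(-1.3, -1.2)

The brown cone was at about (16.5, 9.0) and moved to about (15.2, 7.8).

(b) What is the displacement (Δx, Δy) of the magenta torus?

(-2.8, 2.7)

The magenta torus was at about (15.3, 3.9) and moved to about (12.5, 6.6).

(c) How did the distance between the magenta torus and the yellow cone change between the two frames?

-0.8

They were about 10.6 units apart before and 9.8 after — 0.8 units closer together.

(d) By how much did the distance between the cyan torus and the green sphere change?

-1.9

Before: roughly 10.6 units apart; after: 8.7. That's 1.9 units closer together.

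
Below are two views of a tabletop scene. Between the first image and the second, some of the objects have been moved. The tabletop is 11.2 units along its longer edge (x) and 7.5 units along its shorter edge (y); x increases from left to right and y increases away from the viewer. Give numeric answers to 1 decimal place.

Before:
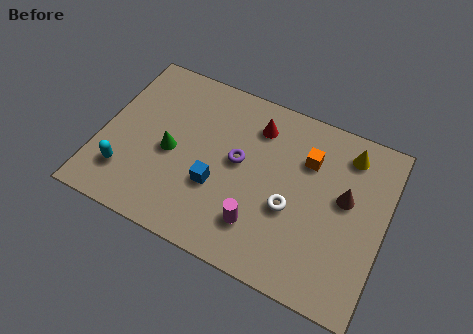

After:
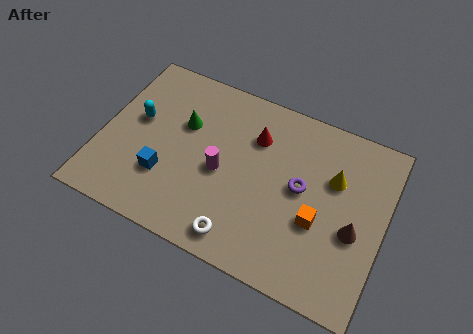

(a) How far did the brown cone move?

1.3

The brown cone was near (9.6, 4.3) before and (10.1, 3.1) after, so it travelled √(0.5² + 1.2²) ≈ 1.3 units.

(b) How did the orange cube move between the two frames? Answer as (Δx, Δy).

(0.7, -2.4)

The orange cube was at about (8.0, 5.3) and moved to about (8.7, 2.9).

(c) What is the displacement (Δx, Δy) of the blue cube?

(-2.0, -0.4)

The blue cube started near (4.7, 2.7) and ended near (2.7, 2.3).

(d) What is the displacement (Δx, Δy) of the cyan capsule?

(0.1, 2.5)

From the two frames, the cyan capsule sits at roughly (1.2, 1.8) before and (1.3, 4.3) after.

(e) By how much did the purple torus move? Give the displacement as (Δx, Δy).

(2.5, -0.1)

The purple torus was at about (5.4, 4.1) and moved to about (7.9, 4.0).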